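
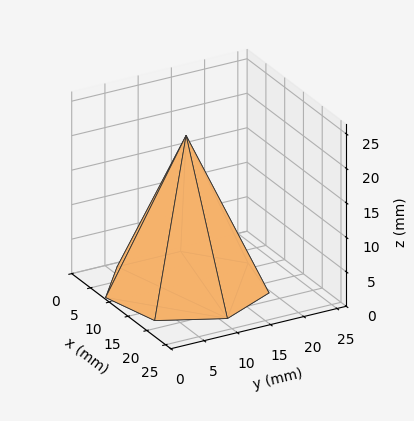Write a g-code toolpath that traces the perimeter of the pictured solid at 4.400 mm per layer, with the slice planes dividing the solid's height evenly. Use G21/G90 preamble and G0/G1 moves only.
Reading the render: the shape is a regular 7-sided pyramid, base circumscribed radius ≈ 11 mm, apex at z ≈ 22 mm (dimensions read to the nearest mm from the axis ticks). For the g-code, the solid's height is divided into equal slices at the stated Δz and each level perimeter traced with G1 moves after a G0 lift.

; perimeter-only toolpath
G21 ; units = mm
G90 ; absolute positioning
G28 ; home
; layer 1
G0 Z4.400
G0 X19.800 Y11.000
G1 X16.486 Y17.880
G1 X9.042 Y19.579
G1 X3.071 Y14.818
G1 X3.071 Y7.182
G1 X9.042 Y2.421
G1 X16.486 Y4.120
G1 X19.800 Y11.000
; layer 2
G0 Z8.800
G0 X17.600 Y11.000
G1 X15.115 Y16.160
G1 X9.531 Y17.434
G1 X5.053 Y13.864
G1 X5.053 Y8.136
G1 X9.531 Y4.566
G1 X15.115 Y5.840
G1 X17.600 Y11.000
; layer 3
G0 Z13.200
G0 X15.400 Y11.000
G1 X13.743 Y14.440
G1 X10.021 Y15.290
G1 X7.036 Y12.909
G1 X7.036 Y9.091
G1 X10.021 Y6.710
G1 X13.743 Y7.560
G1 X15.400 Y11.000
; layer 4
G0 Z17.600
G0 X13.200 Y11.000
G1 X12.372 Y12.720
G1 X10.510 Y13.145
G1 X9.018 Y11.955
G1 X9.018 Y10.045
G1 X10.510 Y8.855
G1 X12.372 Y9.280
G1 X13.200 Y11.000
M2 ; end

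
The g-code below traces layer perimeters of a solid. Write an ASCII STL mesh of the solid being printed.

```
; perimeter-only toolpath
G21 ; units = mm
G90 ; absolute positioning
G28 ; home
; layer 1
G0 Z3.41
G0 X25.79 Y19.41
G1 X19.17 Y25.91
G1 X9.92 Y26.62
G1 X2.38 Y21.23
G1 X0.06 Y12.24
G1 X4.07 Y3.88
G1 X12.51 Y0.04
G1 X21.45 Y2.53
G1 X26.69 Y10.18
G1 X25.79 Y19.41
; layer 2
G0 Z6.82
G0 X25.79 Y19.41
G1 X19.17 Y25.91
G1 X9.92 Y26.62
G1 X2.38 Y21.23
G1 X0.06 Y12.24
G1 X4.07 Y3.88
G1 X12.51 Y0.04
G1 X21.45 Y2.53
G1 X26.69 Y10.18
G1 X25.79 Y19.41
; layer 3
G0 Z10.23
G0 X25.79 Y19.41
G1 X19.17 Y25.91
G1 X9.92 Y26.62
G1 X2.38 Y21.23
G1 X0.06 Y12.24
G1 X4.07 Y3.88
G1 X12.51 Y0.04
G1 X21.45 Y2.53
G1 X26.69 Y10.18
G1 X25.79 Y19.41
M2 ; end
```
solid part
  facet normal 0.0000 0.0000 -1.0000
    outer loop
      vertex 9.92 26.62 0.00
      vertex 19.17 25.91 0.00
      vertex 25.79 19.41 0.00
    endloop
  endfacet
  facet normal 0.0000 0.0000 -1.0000
    outer loop
      vertex 2.38 21.23 0.00
      vertex 9.92 26.62 0.00
      vertex 25.79 19.41 0.00
    endloop
  endfacet
  facet normal 0.0000 0.0000 -1.0000
    outer loop
      vertex 0.06 12.24 0.00
      vertex 2.38 21.23 0.00
      vertex 25.79 19.41 0.00
    endloop
  endfacet
  facet normal 0.0000 0.0000 -1.0000
    outer loop
      vertex 4.07 3.88 0.00
      vertex 0.06 12.24 0.00
      vertex 25.79 19.41 0.00
    endloop
  endfacet
  facet normal 0.0000 0.0000 -1.0000
    outer loop
      vertex 12.51 0.04 0.00
      vertex 4.07 3.88 0.00
      vertex 25.79 19.41 0.00
    endloop
  endfacet
  facet normal 0.0000 0.0000 -1.0000
    outer loop
      vertex 21.45 2.53 0.00
      vertex 12.51 0.04 0.00
      vertex 25.79 19.41 0.00
    endloop
  endfacet
  facet normal 0.0000 0.0000 -1.0000
    outer loop
      vertex 26.69 10.18 0.00
      vertex 21.45 2.53 0.00
      vertex 25.79 19.41 0.00
    endloop
  endfacet
  facet normal 0.0000 0.0000 1.0000
    outer loop
      vertex 25.79 19.41 10.23
      vertex 19.17 25.91 10.23
      vertex 9.92 26.62 10.23
    endloop
  endfacet
  facet normal 0.0000 0.0000 1.0000
    outer loop
      vertex 25.79 19.41 10.23
      vertex 9.92 26.62 10.23
      vertex 2.38 21.23 10.23
    endloop
  endfacet
  facet normal 0.0000 0.0000 1.0000
    outer loop
      vertex 25.79 19.41 10.23
      vertex 2.38 21.23 10.23
      vertex 0.06 12.24 10.23
    endloop
  endfacet
  facet normal 0.0000 0.0000 1.0000
    outer loop
      vertex 25.79 19.41 10.23
      vertex 0.06 12.24 10.23
      vertex 4.07 3.88 10.23
    endloop
  endfacet
  facet normal 0.0000 0.0000 1.0000
    outer loop
      vertex 25.79 19.41 10.23
      vertex 4.07 3.88 10.23
      vertex 12.51 0.04 10.23
    endloop
  endfacet
  facet normal 0.0000 0.0000 1.0000
    outer loop
      vertex 25.79 19.41 10.23
      vertex 12.51 0.04 10.23
      vertex 21.45 2.53 10.23
    endloop
  endfacet
  facet normal 0.0000 0.0000 1.0000
    outer loop
      vertex 25.79 19.41 10.23
      vertex 21.45 2.53 10.23
      vertex 26.69 10.18 10.23
    endloop
  endfacet
  facet normal 0.7006 0.7135 0.0000
    outer loop
      vertex 25.79 19.41 0.00
      vertex 19.17 25.91 0.00
      vertex 19.17 25.91 10.23
    endloop
  endfacet
  facet normal 0.7006 0.7135 0.0000
    outer loop
      vertex 25.79 19.41 0.00
      vertex 19.17 25.91 10.23
      vertex 25.79 19.41 10.23
    endloop
  endfacet
  facet normal 0.0765 0.9971 0.0000
    outer loop
      vertex 19.17 25.91 0.00
      vertex 9.92 26.62 0.00
      vertex 9.92 26.62 10.23
    endloop
  endfacet
  facet normal 0.0765 0.9971 0.0000
    outer loop
      vertex 19.17 25.91 0.00
      vertex 9.92 26.62 10.23
      vertex 19.17 25.91 10.23
    endloop
  endfacet
  facet normal -0.5815 0.8135 0.0000
    outer loop
      vertex 9.92 26.62 0.00
      vertex 2.38 21.23 0.00
      vertex 2.38 21.23 10.23
    endloop
  endfacet
  facet normal -0.5815 0.8135 0.0000
    outer loop
      vertex 9.92 26.62 0.00
      vertex 2.38 21.23 10.23
      vertex 9.92 26.62 10.23
    endloop
  endfacet
  facet normal -0.9683 0.2499 0.0000
    outer loop
      vertex 2.38 21.23 0.00
      vertex 0.06 12.24 0.00
      vertex 0.06 12.24 10.23
    endloop
  endfacet
  facet normal -0.9683 0.2499 0.0000
    outer loop
      vertex 2.38 21.23 0.00
      vertex 0.06 12.24 10.23
      vertex 2.38 21.23 10.23
    endloop
  endfacet
  facet normal -0.9016 -0.4325 0.0000
    outer loop
      vertex 0.06 12.24 0.00
      vertex 4.07 3.88 0.00
      vertex 4.07 3.88 10.23
    endloop
  endfacet
  facet normal -0.9016 -0.4325 0.0000
    outer loop
      vertex 0.06 12.24 0.00
      vertex 4.07 3.88 10.23
      vertex 0.06 12.24 10.23
    endloop
  endfacet
  facet normal -0.4141 -0.9102 0.0000
    outer loop
      vertex 4.07 3.88 0.00
      vertex 12.51 0.04 0.00
      vertex 12.51 0.04 10.23
    endloop
  endfacet
  facet normal -0.4141 -0.9102 0.0000
    outer loop
      vertex 4.07 3.88 0.00
      vertex 12.51 0.04 10.23
      vertex 4.07 3.88 10.23
    endloop
  endfacet
  facet normal 0.2683 -0.9633 0.0000
    outer loop
      vertex 12.51 0.04 0.00
      vertex 21.45 2.53 0.00
      vertex 21.45 2.53 10.23
    endloop
  endfacet
  facet normal 0.2683 -0.9633 0.0000
    outer loop
      vertex 12.51 0.04 0.00
      vertex 21.45 2.53 10.23
      vertex 12.51 0.04 10.23
    endloop
  endfacet
  facet normal 0.8250 -0.5651 0.0000
    outer loop
      vertex 21.45 2.53 0.00
      vertex 26.69 10.18 0.00
      vertex 26.69 10.18 10.23
    endloop
  endfacet
  facet normal 0.8250 -0.5651 0.0000
    outer loop
      vertex 21.45 2.53 0.00
      vertex 26.69 10.18 10.23
      vertex 21.45 2.53 10.23
    endloop
  endfacet
  facet normal 0.9953 0.0970 0.0000
    outer loop
      vertex 26.69 10.18 0.00
      vertex 25.79 19.41 0.00
      vertex 25.79 19.41 10.23
    endloop
  endfacet
  facet normal 0.9953 0.0970 0.0000
    outer loop
      vertex 26.69 10.18 0.00
      vertex 25.79 19.41 10.23
      vertex 26.69 10.18 10.23
    endloop
  endfacet
endsolid part

The G0 Z moves step by Δz≈3.41 mm. Every layer's G1 loop is the same polygon, so the solid is a straight extrusion of it from z=0 to z≈10.2. Closing with flat bottom and top caps and triangulating gives 32 facets — a regular 9-sided prism (a cylinder approximated with 9 flat sides), circumscribed radius ≈ 13.6 mm, height ≈ 10.2 mm.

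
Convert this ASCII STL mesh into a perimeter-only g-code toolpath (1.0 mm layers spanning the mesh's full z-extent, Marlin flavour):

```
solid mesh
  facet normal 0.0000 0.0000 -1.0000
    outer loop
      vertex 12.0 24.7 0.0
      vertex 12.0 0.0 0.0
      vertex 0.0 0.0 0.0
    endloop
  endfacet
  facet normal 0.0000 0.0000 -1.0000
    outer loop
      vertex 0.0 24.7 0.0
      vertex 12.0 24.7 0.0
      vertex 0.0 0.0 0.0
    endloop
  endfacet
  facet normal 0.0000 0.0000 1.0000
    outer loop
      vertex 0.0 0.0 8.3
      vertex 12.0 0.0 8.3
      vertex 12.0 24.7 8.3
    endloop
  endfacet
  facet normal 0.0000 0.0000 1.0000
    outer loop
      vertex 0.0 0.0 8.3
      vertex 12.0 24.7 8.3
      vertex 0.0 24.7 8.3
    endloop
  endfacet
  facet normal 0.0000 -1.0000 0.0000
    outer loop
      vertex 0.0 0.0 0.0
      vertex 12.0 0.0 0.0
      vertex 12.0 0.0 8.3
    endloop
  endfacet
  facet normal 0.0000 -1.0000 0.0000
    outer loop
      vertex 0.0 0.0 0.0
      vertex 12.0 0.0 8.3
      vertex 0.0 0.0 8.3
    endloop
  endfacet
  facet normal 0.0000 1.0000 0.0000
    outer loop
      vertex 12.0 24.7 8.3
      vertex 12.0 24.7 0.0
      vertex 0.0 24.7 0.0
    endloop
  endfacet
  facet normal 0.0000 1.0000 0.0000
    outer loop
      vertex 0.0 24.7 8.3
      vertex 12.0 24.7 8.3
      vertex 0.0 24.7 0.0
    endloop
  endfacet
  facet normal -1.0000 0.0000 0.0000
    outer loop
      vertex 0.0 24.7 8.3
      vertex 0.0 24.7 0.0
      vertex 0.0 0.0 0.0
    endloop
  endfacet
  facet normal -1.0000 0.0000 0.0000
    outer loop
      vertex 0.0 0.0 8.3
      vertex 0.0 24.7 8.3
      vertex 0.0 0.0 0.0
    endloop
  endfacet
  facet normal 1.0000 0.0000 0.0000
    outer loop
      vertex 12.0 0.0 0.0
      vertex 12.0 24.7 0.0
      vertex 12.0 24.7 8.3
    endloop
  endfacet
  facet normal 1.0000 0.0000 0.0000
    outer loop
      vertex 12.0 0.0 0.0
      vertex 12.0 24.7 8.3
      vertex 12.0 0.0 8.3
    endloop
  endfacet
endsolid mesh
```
; perimeter-only toolpath
G21 ; units = mm
G90 ; absolute positioning
G28 ; home
; layer 1
G0 Z1.0
G0 X0.0 Y0.0
G1 X12.0 Y0.0
G1 X12.0 Y24.7
G1 X0.0 Y24.7
G1 X0.0 Y0.0
; layer 2
G0 Z2.1
G0 X0.0 Y0.0
G1 X12.0 Y0.0
G1 X12.0 Y24.7
G1 X0.0 Y24.7
G1 X0.0 Y0.0
; layer 3
G0 Z3.1
G0 X0.0 Y0.0
G1 X12.0 Y0.0
G1 X12.0 Y24.7
G1 X0.0 Y24.7
G1 X0.0 Y0.0
; layer 4
G0 Z4.2
G0 X0.0 Y0.0
G1 X12.0 Y0.0
G1 X12.0 Y24.7
G1 X0.0 Y24.7
G1 X0.0 Y0.0
; layer 5
G0 Z5.2
G0 X0.0 Y0.0
G1 X12.0 Y0.0
G1 X12.0 Y24.7
G1 X0.0 Y24.7
G1 X0.0 Y0.0
; layer 6
G0 Z6.2
G0 X0.0 Y0.0
G1 X12.0 Y0.0
G1 X12.0 Y24.7
G1 X0.0 Y24.7
G1 X0.0 Y0.0
; layer 7
G0 Z7.3
G0 X0.0 Y0.0
G1 X12.0 Y0.0
G1 X12.0 Y24.7
G1 X0.0 Y24.7
G1 X0.0 Y0.0
; layer 8
G0 Z8.3
G0 X0.0 Y0.0
G1 X12.0 Y0.0
G1 X12.0 Y24.7
G1 X0.0 Y24.7
G1 X0.0 Y0.0
M2 ; end

The solid is a rectangular box, roughly 12 × 24.7 mm footprint and 8.3 mm tall. Slicing at Δz = 1.0 mm — 8 equal slices spanning the solid's height, so layer i sits at z = i·h/8 — gives 8 non-empty perimeters. Each is a 4-segment closed polygon; G0 lifts to the layer z and rapids to the start vertex, then G1 traces the edges.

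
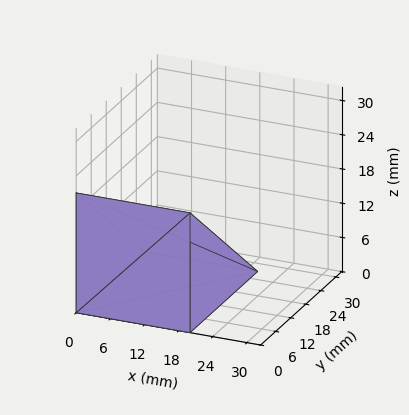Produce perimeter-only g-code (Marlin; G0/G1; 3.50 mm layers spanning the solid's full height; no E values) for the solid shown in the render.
Reading the render: the shape is a wedge (ramp): 20 × 27 mm base, rising to 21 mm along the y=0 edge and sloping linearly to z=0 at y=27 (dimensions read to the nearest mm from the axis ticks). For the g-code, the solid's height is divided into equal slices at the stated Δz and each level perimeter traced with G1 moves after a G0 lift.

; perimeter-only toolpath
G21 ; units = mm
G90 ; absolute positioning
G28 ; home
; layer 1
G0 Z3.50
G0 X0.00 Y0.00
G1 X20.00 Y0.00
G1 X20.00 Y22.50
G1 X0.00 Y22.50
G1 X0.00 Y0.00
; layer 2
G0 Z7.00
G0 X0.00 Y0.00
G1 X20.00 Y0.00
G1 X20.00 Y18.00
G1 X0.00 Y18.00
G1 X0.00 Y0.00
; layer 3
G0 Z10.50
G0 X0.00 Y0.00
G1 X20.00 Y0.00
G1 X20.00 Y13.50
G1 X0.00 Y13.50
G1 X0.00 Y0.00
; layer 4
G0 Z14.00
G0 X0.00 Y0.00
G1 X20.00 Y0.00
G1 X20.00 Y9.00
G1 X0.00 Y9.00
G1 X0.00 Y0.00
; layer 5
G0 Z17.50
G0 X0.00 Y0.00
G1 X20.00 Y0.00
G1 X20.00 Y4.50
G1 X0.00 Y4.50
G1 X0.00 Y0.00
M2 ; end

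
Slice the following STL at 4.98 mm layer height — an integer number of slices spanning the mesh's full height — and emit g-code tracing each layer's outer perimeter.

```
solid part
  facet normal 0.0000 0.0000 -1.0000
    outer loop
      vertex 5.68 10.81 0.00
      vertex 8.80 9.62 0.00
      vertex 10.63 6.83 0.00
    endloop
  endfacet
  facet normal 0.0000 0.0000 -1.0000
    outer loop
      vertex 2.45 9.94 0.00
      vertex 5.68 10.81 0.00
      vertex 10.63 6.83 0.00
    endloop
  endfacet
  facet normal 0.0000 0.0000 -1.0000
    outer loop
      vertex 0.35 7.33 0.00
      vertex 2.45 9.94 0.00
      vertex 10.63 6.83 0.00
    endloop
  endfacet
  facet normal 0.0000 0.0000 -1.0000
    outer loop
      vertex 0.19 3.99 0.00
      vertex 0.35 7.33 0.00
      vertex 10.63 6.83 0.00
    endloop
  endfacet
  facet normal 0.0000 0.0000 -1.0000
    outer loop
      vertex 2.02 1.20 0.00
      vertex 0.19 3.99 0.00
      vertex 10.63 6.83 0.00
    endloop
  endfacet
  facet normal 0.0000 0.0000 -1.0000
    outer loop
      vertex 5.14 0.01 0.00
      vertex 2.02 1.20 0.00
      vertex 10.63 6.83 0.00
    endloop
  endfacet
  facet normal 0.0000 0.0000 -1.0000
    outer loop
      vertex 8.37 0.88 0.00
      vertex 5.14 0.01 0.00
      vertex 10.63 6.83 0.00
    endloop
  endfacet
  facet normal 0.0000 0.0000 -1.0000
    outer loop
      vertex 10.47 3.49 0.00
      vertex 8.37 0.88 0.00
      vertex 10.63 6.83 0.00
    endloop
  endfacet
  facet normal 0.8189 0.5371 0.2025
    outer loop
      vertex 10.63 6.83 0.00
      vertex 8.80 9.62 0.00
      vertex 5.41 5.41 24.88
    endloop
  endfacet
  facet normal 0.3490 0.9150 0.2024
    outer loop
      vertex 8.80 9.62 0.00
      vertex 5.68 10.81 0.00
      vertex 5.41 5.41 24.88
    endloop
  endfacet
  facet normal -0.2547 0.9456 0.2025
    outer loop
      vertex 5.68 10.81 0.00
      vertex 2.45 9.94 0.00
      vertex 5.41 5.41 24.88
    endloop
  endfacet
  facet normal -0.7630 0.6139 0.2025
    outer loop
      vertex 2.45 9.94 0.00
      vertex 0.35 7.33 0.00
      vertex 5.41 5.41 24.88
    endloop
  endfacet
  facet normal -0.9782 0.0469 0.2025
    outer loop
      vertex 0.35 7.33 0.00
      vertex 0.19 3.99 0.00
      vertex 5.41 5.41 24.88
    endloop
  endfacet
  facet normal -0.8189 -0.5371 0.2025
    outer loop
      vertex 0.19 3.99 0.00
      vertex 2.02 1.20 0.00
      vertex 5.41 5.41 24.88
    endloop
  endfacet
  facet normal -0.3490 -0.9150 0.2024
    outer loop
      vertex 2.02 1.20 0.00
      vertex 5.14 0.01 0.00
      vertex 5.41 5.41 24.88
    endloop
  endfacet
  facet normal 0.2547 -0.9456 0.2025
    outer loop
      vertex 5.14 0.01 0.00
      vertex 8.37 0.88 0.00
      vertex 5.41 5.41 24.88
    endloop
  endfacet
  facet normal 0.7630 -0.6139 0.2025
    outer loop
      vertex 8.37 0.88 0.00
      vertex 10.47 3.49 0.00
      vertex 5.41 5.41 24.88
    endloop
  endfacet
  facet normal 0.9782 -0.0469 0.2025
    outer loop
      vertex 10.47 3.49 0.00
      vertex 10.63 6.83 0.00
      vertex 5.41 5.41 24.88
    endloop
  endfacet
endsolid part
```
; perimeter-only toolpath
G21 ; units = mm
G90 ; absolute positioning
G28 ; home
; layer 1
G0 Z4.98
G0 X9.59 Y6.55
G1 X8.12 Y8.78
G1 X5.63 Y9.73
G1 X3.04 Y9.03
G1 X1.36 Y6.95
G1 X1.23 Y4.27
G1 X2.70 Y2.04
G1 X5.19 Y1.09
G1 X7.78 Y1.79
G1 X9.46 Y3.87
G1 X9.59 Y6.55
; layer 2
G0 Z9.95
G0 X8.54 Y6.26
G1 X7.44 Y7.94
G1 X5.57 Y8.65
G1 X3.63 Y8.13
G1 X2.37 Y6.56
G1 X2.28 Y4.56
G1 X3.38 Y2.88
G1 X5.25 Y2.17
G1 X7.19 Y2.69
G1 X8.45 Y4.26
G1 X8.54 Y6.26
; layer 3
G0 Z14.93
G0 X7.50 Y5.98
G1 X6.77 Y7.09
G1 X5.52 Y7.57
G1 X4.23 Y7.22
G1 X3.39 Y6.18
G1 X3.32 Y4.84
G1 X4.05 Y3.73
G1 X5.30 Y3.25
G1 X6.59 Y3.60
G1 X7.43 Y4.64
G1 X7.50 Y5.98
; layer 4
G0 Z19.90
G0 X6.45 Y5.69
G1 X6.09 Y6.25
G1 X5.46 Y6.49
G1 X4.82 Y6.32
G1 X4.40 Y5.79
G1 X4.37 Y5.13
G1 X4.73 Y4.57
G1 X5.36 Y4.33
G1 X6.00 Y4.50
G1 X6.42 Y5.03
G1 X6.45 Y5.69
M2 ; end

The solid is a regular 10-sided pyramid, base circumscribed radius ≈ 5.41 mm, apex at z ≈ 24.9 mm. Slicing at Δz = 4.98 mm — 5 equal slices spanning the solid's height, so layer i sits at z = i·h/5 — gives 4 non-empty perimeters. Each is a 10-segment closed polygon; G0 lifts to the layer z and rapids to the start vertex, then G1 traces the edges. The cross-section shrinks linearly with z (the slice at the apex is degenerate and omitted).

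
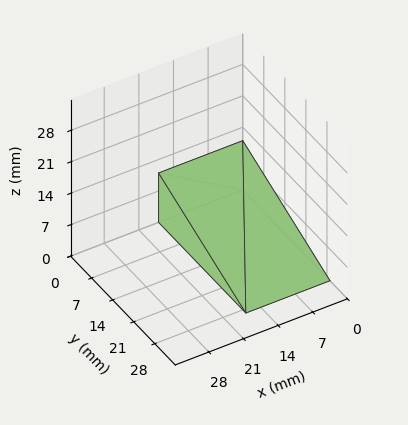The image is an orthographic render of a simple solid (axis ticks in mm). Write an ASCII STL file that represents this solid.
Reading the render: the shape is a wedge (ramp): 17 × 29 mm base, rising to 11 mm along the y=0 edge and sloping linearly to z=0 at y=29 (dimensions read to the nearest mm from the axis ticks). For the STL, each face is triangulated and given an outward normal.

solid part
  facet normal 0.0000 0.0000 -1.0000
    outer loop
      vertex 17.000 29.000 0.000
      vertex 17.000 0.000 0.000
      vertex 0.000 0.000 0.000
    endloop
  endfacet
  facet normal 0.0000 0.0000 -1.0000
    outer loop
      vertex 0.000 29.000 0.000
      vertex 17.000 29.000 0.000
      vertex 0.000 0.000 0.000
    endloop
  endfacet
  facet normal 0.0000 -1.0000 0.0000
    outer loop
      vertex 0.000 0.000 0.000
      vertex 17.000 0.000 0.000
      vertex 17.000 0.000 11.000
    endloop
  endfacet
  facet normal 0.0000 -1.0000 0.0000
    outer loop
      vertex 0.000 0.000 0.000
      vertex 17.000 0.000 11.000
      vertex 0.000 0.000 11.000
    endloop
  endfacet
  facet normal 0.0000 0.3547 0.9350
    outer loop
      vertex 0.000 0.000 11.000
      vertex 17.000 0.000 11.000
      vertex 17.000 29.000 0.000
    endloop
  endfacet
  facet normal 0.0000 0.3547 0.9350
    outer loop
      vertex 0.000 0.000 11.000
      vertex 17.000 29.000 0.000
      vertex 0.000 29.000 0.000
    endloop
  endfacet
  facet normal -1.0000 0.0000 0.0000
    outer loop
      vertex 0.000 0.000 11.000
      vertex 0.000 29.000 0.000
      vertex 0.000 0.000 0.000
    endloop
  endfacet
  facet normal 1.0000 0.0000 0.0000
    outer loop
      vertex 17.000 0.000 0.000
      vertex 17.000 29.000 0.000
      vertex 17.000 0.000 11.000
    endloop
  endfacet
endsolid part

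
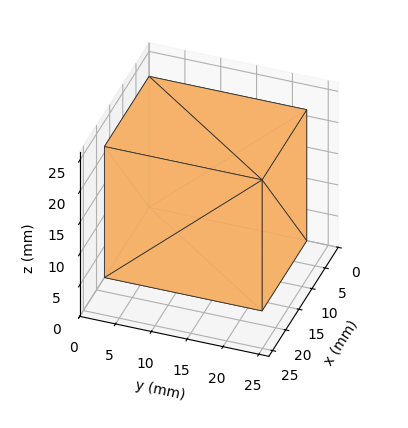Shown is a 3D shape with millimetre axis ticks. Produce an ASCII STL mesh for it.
Reading the render: the shape is a rectangular box, roughly 17 × 22 mm footprint and 21 mm tall (dimensions read to the nearest mm from the axis ticks). For the STL, each face is triangulated and given an outward normal.

solid part
  facet normal 0.0000 0.0000 -1.0000
    outer loop
      vertex 17.000 22.000 0.000
      vertex 17.000 0.000 0.000
      vertex 0.000 0.000 0.000
    endloop
  endfacet
  facet normal 0.0000 0.0000 -1.0000
    outer loop
      vertex 0.000 22.000 0.000
      vertex 17.000 22.000 0.000
      vertex 0.000 0.000 0.000
    endloop
  endfacet
  facet normal 0.0000 0.0000 1.0000
    outer loop
      vertex 0.000 0.000 21.000
      vertex 17.000 0.000 21.000
      vertex 17.000 22.000 21.000
    endloop
  endfacet
  facet normal 0.0000 0.0000 1.0000
    outer loop
      vertex 0.000 0.000 21.000
      vertex 17.000 22.000 21.000
      vertex 0.000 22.000 21.000
    endloop
  endfacet
  facet normal 0.0000 -1.0000 0.0000
    outer loop
      vertex 0.000 0.000 0.000
      vertex 17.000 0.000 0.000
      vertex 17.000 0.000 21.000
    endloop
  endfacet
  facet normal 0.0000 -1.0000 0.0000
    outer loop
      vertex 0.000 0.000 0.000
      vertex 17.000 0.000 21.000
      vertex 0.000 0.000 21.000
    endloop
  endfacet
  facet normal 0.0000 1.0000 0.0000
    outer loop
      vertex 17.000 22.000 21.000
      vertex 17.000 22.000 0.000
      vertex 0.000 22.000 0.000
    endloop
  endfacet
  facet normal 0.0000 1.0000 0.0000
    outer loop
      vertex 0.000 22.000 21.000
      vertex 17.000 22.000 21.000
      vertex 0.000 22.000 0.000
    endloop
  endfacet
  facet normal -1.0000 0.0000 0.0000
    outer loop
      vertex 0.000 22.000 21.000
      vertex 0.000 22.000 0.000
      vertex 0.000 0.000 0.000
    endloop
  endfacet
  facet normal -1.0000 0.0000 0.0000
    outer loop
      vertex 0.000 0.000 21.000
      vertex 0.000 22.000 21.000
      vertex 0.000 0.000 0.000
    endloop
  endfacet
  facet normal 1.0000 0.0000 0.0000
    outer loop
      vertex 17.000 0.000 0.000
      vertex 17.000 22.000 0.000
      vertex 17.000 22.000 21.000
    endloop
  endfacet
  facet normal 1.0000 0.0000 0.0000
    outer loop
      vertex 17.000 0.000 0.000
      vertex 17.000 22.000 21.000
      vertex 17.000 0.000 21.000
    endloop
  endfacet
endsolid part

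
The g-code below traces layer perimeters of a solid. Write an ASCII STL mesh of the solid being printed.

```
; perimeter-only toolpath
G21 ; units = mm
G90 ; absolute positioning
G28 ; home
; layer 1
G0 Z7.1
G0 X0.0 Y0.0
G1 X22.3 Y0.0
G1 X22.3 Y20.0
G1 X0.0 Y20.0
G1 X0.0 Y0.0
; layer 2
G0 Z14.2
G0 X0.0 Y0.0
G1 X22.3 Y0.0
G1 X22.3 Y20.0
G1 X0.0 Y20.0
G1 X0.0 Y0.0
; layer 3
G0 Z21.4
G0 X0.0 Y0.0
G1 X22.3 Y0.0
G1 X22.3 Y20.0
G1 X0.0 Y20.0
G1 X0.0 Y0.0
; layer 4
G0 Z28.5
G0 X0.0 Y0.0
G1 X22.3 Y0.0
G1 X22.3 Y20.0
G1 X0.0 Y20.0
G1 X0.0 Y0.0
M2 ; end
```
solid part
  facet normal 0.0000 0.0000 -1.0000
    outer loop
      vertex 22.3 20.0 0.0
      vertex 22.3 0.0 0.0
      vertex 0.0 0.0 0.0
    endloop
  endfacet
  facet normal 0.0000 0.0000 -1.0000
    outer loop
      vertex 0.0 20.0 0.0
      vertex 22.3 20.0 0.0
      vertex 0.0 0.0 0.0
    endloop
  endfacet
  facet normal 0.0000 0.0000 1.0000
    outer loop
      vertex 0.0 0.0 28.5
      vertex 22.3 0.0 28.5
      vertex 22.3 20.0 28.5
    endloop
  endfacet
  facet normal 0.0000 0.0000 1.0000
    outer loop
      vertex 0.0 0.0 28.5
      vertex 22.3 20.0 28.5
      vertex 0.0 20.0 28.5
    endloop
  endfacet
  facet normal 0.0000 -1.0000 0.0000
    outer loop
      vertex 0.0 0.0 0.0
      vertex 22.3 0.0 0.0
      vertex 22.3 0.0 28.5
    endloop
  endfacet
  facet normal 0.0000 -1.0000 0.0000
    outer loop
      vertex 0.0 0.0 0.0
      vertex 22.3 0.0 28.5
      vertex 0.0 0.0 28.5
    endloop
  endfacet
  facet normal 0.0000 1.0000 0.0000
    outer loop
      vertex 22.3 20.0 28.5
      vertex 22.3 20.0 0.0
      vertex 0.0 20.0 0.0
    endloop
  endfacet
  facet normal 0.0000 1.0000 0.0000
    outer loop
      vertex 0.0 20.0 28.5
      vertex 22.3 20.0 28.5
      vertex 0.0 20.0 0.0
    endloop
  endfacet
  facet normal -1.0000 0.0000 0.0000
    outer loop
      vertex 0.0 20.0 28.5
      vertex 0.0 20.0 0.0
      vertex 0.0 0.0 0.0
    endloop
  endfacet
  facet normal -1.0000 0.0000 0.0000
    outer loop
      vertex 0.0 0.0 28.5
      vertex 0.0 20.0 28.5
      vertex 0.0 0.0 0.0
    endloop
  endfacet
  facet normal 1.0000 0.0000 0.0000
    outer loop
      vertex 22.3 0.0 0.0
      vertex 22.3 20.0 0.0
      vertex 22.3 20.0 28.5
    endloop
  endfacet
  facet normal 1.0000 0.0000 0.0000
    outer loop
      vertex 22.3 0.0 0.0
      vertex 22.3 20.0 28.5
      vertex 22.3 0.0 28.5
    endloop
  endfacet
endsolid part

The G0 Z moves step by Δz≈7.1 mm. Every layer's G1 loop is the same polygon, so the solid is a straight extrusion of it from z=0 to z≈28.5. Closing with flat bottom and top caps and triangulating gives 12 facets — a rectangular box, roughly 22.3 × 20 mm footprint and 28.5 mm tall.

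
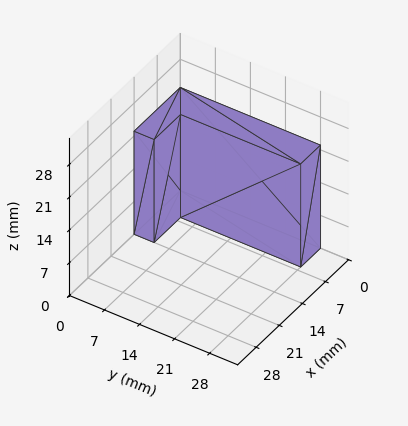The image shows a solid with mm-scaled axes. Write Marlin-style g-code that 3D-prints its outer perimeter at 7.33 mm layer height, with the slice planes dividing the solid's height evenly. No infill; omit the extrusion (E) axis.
Reading the render: the shape is an L-shaped prism: outer 14 × 28 mm, arm thicknesses ≈ 4 mm (horizontal) and 6 mm (vertical), extruded 22 mm in z (dimensions read to the nearest mm from the axis ticks). For the g-code, the solid's height is divided into equal slices at the stated Δz and each level perimeter traced with G1 moves after a G0 lift.

; perimeter-only toolpath
G21 ; units = mm
G90 ; absolute positioning
G28 ; home
; layer 1
G0 Z7.33
G0 X0.00 Y0.00
G1 X14.00 Y0.00
G1 X14.00 Y4.00
G1 X6.00 Y4.00
G1 X6.00 Y28.00
G1 X0.00 Y28.00
G1 X0.00 Y0.00
; layer 2
G0 Z14.67
G0 X0.00 Y0.00
G1 X14.00 Y0.00
G1 X14.00 Y4.00
G1 X6.00 Y4.00
G1 X6.00 Y28.00
G1 X0.00 Y28.00
G1 X0.00 Y0.00
; layer 3
G0 Z22.00
G0 X0.00 Y0.00
G1 X14.00 Y0.00
G1 X14.00 Y4.00
G1 X6.00 Y4.00
G1 X6.00 Y28.00
G1 X0.00 Y28.00
G1 X0.00 Y0.00
M2 ; end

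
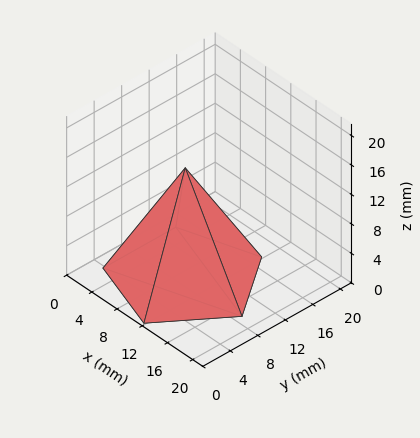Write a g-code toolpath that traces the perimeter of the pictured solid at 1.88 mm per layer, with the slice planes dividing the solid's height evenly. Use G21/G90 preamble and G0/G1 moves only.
Reading the render: the shape is a regular 5-sided pyramid, base circumscribed radius ≈ 9 mm, apex at z ≈ 15 mm (dimensions read to the nearest mm from the axis ticks). For the g-code, the solid's height is divided into equal slices at the stated Δz and each level perimeter traced with G1 moves after a G0 lift.

; perimeter-only toolpath
G21 ; units = mm
G90 ; absolute positioning
G28 ; home
; layer 1
G0 Z1.88
G0 X16.88 Y9.00
G1 X11.43 Y16.49
G1 X2.63 Y13.63
G1 X2.63 Y4.37
G1 X11.43 Y1.51
G1 X16.88 Y9.00
; layer 2
G0 Z3.75
G0 X15.75 Y9.00
G1 X11.08 Y15.42
G1 X3.54 Y12.97
G1 X3.54 Y5.03
G1 X11.08 Y2.58
G1 X15.75 Y9.00
; layer 3
G0 Z5.62
G0 X14.62 Y9.00
G1 X10.74 Y14.35
G1 X4.45 Y12.31
G1 X4.45 Y5.69
G1 X10.74 Y3.65
G1 X14.62 Y9.00
; layer 4
G0 Z7.50
G0 X13.50 Y9.00
G1 X10.39 Y13.28
G1 X5.36 Y11.64
G1 X5.36 Y6.36
G1 X10.39 Y4.72
G1 X13.50 Y9.00
; layer 5
G0 Z9.38
G0 X12.38 Y9.00
G1 X10.04 Y12.21
G1 X6.27 Y10.98
G1 X6.27 Y7.02
G1 X10.04 Y5.79
G1 X12.38 Y9.00
; layer 6
G0 Z11.25
G0 X11.25 Y9.00
G1 X9.70 Y11.14
G1 X7.18 Y10.32
G1 X7.18 Y7.68
G1 X9.70 Y6.86
G1 X11.25 Y9.00
; layer 7
G0 Z13.12
G0 X10.12 Y9.00
G1 X9.35 Y10.07
G1 X8.09 Y9.66
G1 X8.09 Y8.34
G1 X9.35 Y7.93
G1 X10.12 Y9.00
M2 ; end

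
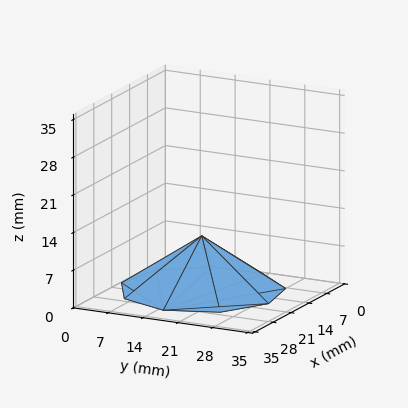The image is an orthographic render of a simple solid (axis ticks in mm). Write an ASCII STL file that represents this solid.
Reading the render: the shape is a regular 9-sided pyramid, base circumscribed radius ≈ 15 mm, apex at z ≈ 10 mm (dimensions read to the nearest mm from the axis ticks). For the STL, each face is triangulated and given an outward normal.

solid part
  facet normal 0.0000 0.0000 -1.0000
    outer loop
      vertex 17.60 29.77 0.00
      vertex 26.49 24.64 0.00
      vertex 30.00 15.00 0.00
    endloop
  endfacet
  facet normal 0.0000 0.0000 -1.0000
    outer loop
      vertex 7.50 27.99 0.00
      vertex 17.60 29.77 0.00
      vertex 30.00 15.00 0.00
    endloop
  endfacet
  facet normal 0.0000 0.0000 -1.0000
    outer loop
      vertex 0.90 20.13 0.00
      vertex 7.50 27.99 0.00
      vertex 30.00 15.00 0.00
    endloop
  endfacet
  facet normal 0.0000 0.0000 -1.0000
    outer loop
      vertex 0.90 9.87 0.00
      vertex 0.90 20.13 0.00
      vertex 30.00 15.00 0.00
    endloop
  endfacet
  facet normal 0.0000 0.0000 -1.0000
    outer loop
      vertex 7.50 2.01 0.00
      vertex 0.90 9.87 0.00
      vertex 30.00 15.00 0.00
    endloop
  endfacet
  facet normal 0.0000 0.0000 -1.0000
    outer loop
      vertex 17.60 0.23 0.00
      vertex 7.50 2.01 0.00
      vertex 30.00 15.00 0.00
    endloop
  endfacet
  facet normal 0.0000 0.0000 -1.0000
    outer loop
      vertex 26.49 5.36 0.00
      vertex 17.60 0.23 0.00
      vertex 30.00 15.00 0.00
    endloop
  endfacet
  facet normal 0.5437 0.1980 0.8156
    outer loop
      vertex 30.00 15.00 0.00
      vertex 26.49 24.64 0.00
      vertex 15.00 15.00 10.00
    endloop
  endfacet
  facet normal 0.2892 0.5012 0.8155
    outer loop
      vertex 26.49 24.64 0.00
      vertex 17.60 29.77 0.00
      vertex 15.00 15.00 10.00
    endloop
  endfacet
  facet normal -0.1004 0.5699 0.8156
    outer loop
      vertex 17.60 29.77 0.00
      vertex 7.50 27.99 0.00
      vertex 15.00 15.00 10.00
    endloop
  endfacet
  facet normal -0.4431 0.3721 0.8156
    outer loop
      vertex 7.50 27.99 0.00
      vertex 0.90 20.13 0.00
      vertex 15.00 15.00 10.00
    endloop
  endfacet
  facet normal -0.5785 0.0000 0.8157
    outer loop
      vertex 0.90 20.13 0.00
      vertex 0.90 9.87 0.00
      vertex 15.00 15.00 10.00
    endloop
  endfacet
  facet normal -0.4431 -0.3721 0.8156
    outer loop
      vertex 0.90 9.87 0.00
      vertex 7.50 2.01 0.00
      vertex 15.00 15.00 10.00
    endloop
  endfacet
  facet normal -0.1004 -0.5699 0.8156
    outer loop
      vertex 7.50 2.01 0.00
      vertex 17.60 0.23 0.00
      vertex 15.00 15.00 10.00
    endloop
  endfacet
  facet normal 0.2892 -0.5012 0.8155
    outer loop
      vertex 17.60 0.23 0.00
      vertex 26.49 5.36 0.00
      vertex 15.00 15.00 10.00
    endloop
  endfacet
  facet normal 0.5437 -0.1980 0.8156
    outer loop
      vertex 26.49 5.36 0.00
      vertex 30.00 15.00 0.00
      vertex 15.00 15.00 10.00
    endloop
  endfacet
endsolid part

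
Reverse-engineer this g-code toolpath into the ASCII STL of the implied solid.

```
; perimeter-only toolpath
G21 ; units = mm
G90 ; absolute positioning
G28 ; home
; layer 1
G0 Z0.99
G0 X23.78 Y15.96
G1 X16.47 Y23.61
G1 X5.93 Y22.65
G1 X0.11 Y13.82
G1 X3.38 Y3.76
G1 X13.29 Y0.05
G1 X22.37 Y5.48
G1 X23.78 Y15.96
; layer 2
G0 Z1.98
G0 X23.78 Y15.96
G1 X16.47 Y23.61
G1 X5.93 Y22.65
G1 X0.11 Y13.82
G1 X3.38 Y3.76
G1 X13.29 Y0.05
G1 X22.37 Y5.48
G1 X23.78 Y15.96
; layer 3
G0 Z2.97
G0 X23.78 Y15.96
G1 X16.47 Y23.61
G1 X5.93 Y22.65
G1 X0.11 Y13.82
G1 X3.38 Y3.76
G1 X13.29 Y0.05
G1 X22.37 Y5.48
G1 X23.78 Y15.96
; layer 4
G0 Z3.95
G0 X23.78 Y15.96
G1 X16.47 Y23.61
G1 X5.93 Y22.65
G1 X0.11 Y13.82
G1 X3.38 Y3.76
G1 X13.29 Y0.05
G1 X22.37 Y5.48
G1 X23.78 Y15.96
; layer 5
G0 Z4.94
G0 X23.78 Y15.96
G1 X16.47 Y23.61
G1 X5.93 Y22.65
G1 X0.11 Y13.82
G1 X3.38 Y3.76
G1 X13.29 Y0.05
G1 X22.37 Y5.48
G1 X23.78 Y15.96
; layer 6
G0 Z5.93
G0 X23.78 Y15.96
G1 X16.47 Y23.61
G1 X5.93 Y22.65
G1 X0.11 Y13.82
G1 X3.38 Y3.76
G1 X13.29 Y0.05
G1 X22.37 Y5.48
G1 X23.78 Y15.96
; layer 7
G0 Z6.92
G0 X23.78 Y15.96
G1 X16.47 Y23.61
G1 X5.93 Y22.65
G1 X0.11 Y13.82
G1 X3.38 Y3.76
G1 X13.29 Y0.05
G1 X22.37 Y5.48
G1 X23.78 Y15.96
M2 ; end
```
solid part
  facet normal 0.0000 0.0000 -1.0000
    outer loop
      vertex 5.93 22.65 0.00
      vertex 16.47 23.61 0.00
      vertex 23.78 15.96 0.00
    endloop
  endfacet
  facet normal 0.0000 0.0000 -1.0000
    outer loop
      vertex 0.11 13.82 0.00
      vertex 5.93 22.65 0.00
      vertex 23.78 15.96 0.00
    endloop
  endfacet
  facet normal 0.0000 0.0000 -1.0000
    outer loop
      vertex 3.38 3.76 0.00
      vertex 0.11 13.82 0.00
      vertex 23.78 15.96 0.00
    endloop
  endfacet
  facet normal 0.0000 0.0000 -1.0000
    outer loop
      vertex 13.29 0.05 0.00
      vertex 3.38 3.76 0.00
      vertex 23.78 15.96 0.00
    endloop
  endfacet
  facet normal 0.0000 0.0000 -1.0000
    outer loop
      vertex 22.37 5.48 0.00
      vertex 13.29 0.05 0.00
      vertex 23.78 15.96 0.00
    endloop
  endfacet
  facet normal 0.0000 0.0000 1.0000
    outer loop
      vertex 23.78 15.96 6.92
      vertex 16.47 23.61 6.92
      vertex 5.93 22.65 6.92
    endloop
  endfacet
  facet normal 0.0000 0.0000 1.0000
    outer loop
      vertex 23.78 15.96 6.92
      vertex 5.93 22.65 6.92
      vertex 0.11 13.82 6.92
    endloop
  endfacet
  facet normal 0.0000 0.0000 1.0000
    outer loop
      vertex 23.78 15.96 6.92
      vertex 0.11 13.82 6.92
      vertex 3.38 3.76 6.92
    endloop
  endfacet
  facet normal 0.0000 0.0000 1.0000
    outer loop
      vertex 23.78 15.96 6.92
      vertex 3.38 3.76 6.92
      vertex 13.29 0.05 6.92
    endloop
  endfacet
  facet normal 0.0000 0.0000 1.0000
    outer loop
      vertex 23.78 15.96 6.92
      vertex 13.29 0.05 6.92
      vertex 22.37 5.48 6.92
    endloop
  endfacet
  facet normal 0.7230 0.6909 0.0000
    outer loop
      vertex 23.78 15.96 0.00
      vertex 16.47 23.61 0.00
      vertex 16.47 23.61 6.92
    endloop
  endfacet
  facet normal 0.7230 0.6909 0.0000
    outer loop
      vertex 23.78 15.96 0.00
      vertex 16.47 23.61 6.92
      vertex 23.78 15.96 6.92
    endloop
  endfacet
  facet normal -0.0907 0.9959 0.0000
    outer loop
      vertex 16.47 23.61 0.00
      vertex 5.93 22.65 0.00
      vertex 5.93 22.65 6.92
    endloop
  endfacet
  facet normal -0.0907 0.9959 0.0000
    outer loop
      vertex 16.47 23.61 0.00
      vertex 5.93 22.65 6.92
      vertex 16.47 23.61 6.92
    endloop
  endfacet
  facet normal -0.8349 0.5503 0.0000
    outer loop
      vertex 5.93 22.65 0.00
      vertex 0.11 13.82 0.00
      vertex 0.11 13.82 6.92
    endloop
  endfacet
  facet normal -0.8349 0.5503 0.0000
    outer loop
      vertex 5.93 22.65 0.00
      vertex 0.11 13.82 6.92
      vertex 5.93 22.65 6.92
    endloop
  endfacet
  facet normal -0.9510 -0.3091 0.0000
    outer loop
      vertex 0.11 13.82 0.00
      vertex 3.38 3.76 0.00
      vertex 3.38 3.76 6.92
    endloop
  endfacet
  facet normal -0.9510 -0.3091 0.0000
    outer loop
      vertex 0.11 13.82 0.00
      vertex 3.38 3.76 6.92
      vertex 0.11 13.82 6.92
    endloop
  endfacet
  facet normal -0.3506 -0.9365 0.0000
    outer loop
      vertex 3.38 3.76 0.00
      vertex 13.29 0.05 0.00
      vertex 13.29 0.05 6.92
    endloop
  endfacet
  facet normal -0.3506 -0.9365 0.0000
    outer loop
      vertex 3.38 3.76 0.00
      vertex 13.29 0.05 6.92
      vertex 3.38 3.76 6.92
    endloop
  endfacet
  facet normal 0.5132 -0.8582 0.0000
    outer loop
      vertex 13.29 0.05 0.00
      vertex 22.37 5.48 0.00
      vertex 22.37 5.48 6.92
    endloop
  endfacet
  facet normal 0.5132 -0.8582 0.0000
    outer loop
      vertex 13.29 0.05 0.00
      vertex 22.37 5.48 6.92
      vertex 13.29 0.05 6.92
    endloop
  endfacet
  facet normal 0.9911 -0.1333 0.0000
    outer loop
      vertex 22.37 5.48 0.00
      vertex 23.78 15.96 0.00
      vertex 23.78 15.96 6.92
    endloop
  endfacet
  facet normal 0.9911 -0.1333 0.0000
    outer loop
      vertex 22.37 5.48 0.00
      vertex 23.78 15.96 6.92
      vertex 22.37 5.48 6.92
    endloop
  endfacet
endsolid part

The G0 Z moves step by Δz≈0.99 mm. Every layer's G1 loop is the same polygon, so the solid is a straight extrusion of it from z=0 to z≈6.92. Closing with flat bottom and top caps and triangulating gives 24 facets — a regular 7-sided prism (a cylinder approximated with 7 flat sides), circumscribed radius ≈ 12.2 mm, height ≈ 6.92 mm.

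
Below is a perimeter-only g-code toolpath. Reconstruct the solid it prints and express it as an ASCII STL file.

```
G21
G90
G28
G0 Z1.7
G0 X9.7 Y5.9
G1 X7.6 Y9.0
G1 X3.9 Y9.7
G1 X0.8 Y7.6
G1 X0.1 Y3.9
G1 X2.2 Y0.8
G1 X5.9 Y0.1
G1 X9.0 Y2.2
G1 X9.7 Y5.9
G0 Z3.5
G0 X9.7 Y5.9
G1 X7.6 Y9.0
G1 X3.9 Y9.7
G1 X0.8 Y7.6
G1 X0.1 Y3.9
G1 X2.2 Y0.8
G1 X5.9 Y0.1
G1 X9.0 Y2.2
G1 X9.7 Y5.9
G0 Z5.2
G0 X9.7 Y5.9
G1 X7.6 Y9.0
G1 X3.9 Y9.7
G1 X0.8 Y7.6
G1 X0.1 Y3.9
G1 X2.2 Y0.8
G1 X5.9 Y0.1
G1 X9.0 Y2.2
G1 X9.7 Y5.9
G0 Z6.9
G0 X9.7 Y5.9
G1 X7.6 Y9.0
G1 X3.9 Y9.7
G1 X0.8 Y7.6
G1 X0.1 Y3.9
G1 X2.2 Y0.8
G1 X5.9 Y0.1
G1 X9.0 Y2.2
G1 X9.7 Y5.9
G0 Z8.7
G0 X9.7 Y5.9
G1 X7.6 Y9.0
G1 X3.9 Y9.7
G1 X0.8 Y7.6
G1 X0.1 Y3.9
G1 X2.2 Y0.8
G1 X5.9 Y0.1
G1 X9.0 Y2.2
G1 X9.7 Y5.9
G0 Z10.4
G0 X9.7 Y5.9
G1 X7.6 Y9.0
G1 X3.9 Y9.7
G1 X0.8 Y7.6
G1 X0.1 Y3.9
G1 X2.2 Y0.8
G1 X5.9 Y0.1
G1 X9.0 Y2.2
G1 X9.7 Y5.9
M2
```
solid part
  facet normal 0.0000 0.0000 -1.0000
    outer loop
      vertex 3.9 9.7 0.0
      vertex 7.6 9.0 0.0
      vertex 9.7 5.9 0.0
    endloop
  endfacet
  facet normal 0.0000 0.0000 -1.0000
    outer loop
      vertex 0.8 7.6 0.0
      vertex 3.9 9.7 0.0
      vertex 9.7 5.9 0.0
    endloop
  endfacet
  facet normal 0.0000 0.0000 -1.0000
    outer loop
      vertex 0.1 3.9 0.0
      vertex 0.8 7.6 0.0
      vertex 9.7 5.9 0.0
    endloop
  endfacet
  facet normal 0.0000 0.0000 -1.0000
    outer loop
      vertex 2.2 0.8 0.0
      vertex 0.1 3.9 0.0
      vertex 9.7 5.9 0.0
    endloop
  endfacet
  facet normal 0.0000 0.0000 -1.0000
    outer loop
      vertex 5.9 0.1 0.0
      vertex 2.2 0.8 0.0
      vertex 9.7 5.9 0.0
    endloop
  endfacet
  facet normal 0.0000 0.0000 -1.0000
    outer loop
      vertex 9.0 2.2 0.0
      vertex 5.9 0.1 0.0
      vertex 9.7 5.9 0.0
    endloop
  endfacet
  facet normal 0.0000 0.0000 1.0000
    outer loop
      vertex 9.7 5.9 10.4
      vertex 7.6 9.0 10.4
      vertex 3.9 9.7 10.4
    endloop
  endfacet
  facet normal 0.0000 0.0000 1.0000
    outer loop
      vertex 9.7 5.9 10.4
      vertex 3.9 9.7 10.4
      vertex 0.8 7.6 10.4
    endloop
  endfacet
  facet normal 0.0000 0.0000 1.0000
    outer loop
      vertex 9.7 5.9 10.4
      vertex 0.8 7.6 10.4
      vertex 0.1 3.9 10.4
    endloop
  endfacet
  facet normal 0.0000 0.0000 1.0000
    outer loop
      vertex 9.7 5.9 10.4
      vertex 0.1 3.9 10.4
      vertex 2.2 0.8 10.4
    endloop
  endfacet
  facet normal 0.0000 0.0000 1.0000
    outer loop
      vertex 9.7 5.9 10.4
      vertex 2.2 0.8 10.4
      vertex 5.9 0.1 10.4
    endloop
  endfacet
  facet normal 0.0000 0.0000 1.0000
    outer loop
      vertex 9.7 5.9 10.4
      vertex 5.9 0.1 10.4
      vertex 9.0 2.2 10.4
    endloop
  endfacet
  facet normal 0.8279 0.5608 0.0000
    outer loop
      vertex 9.7 5.9 0.0
      vertex 7.6 9.0 0.0
      vertex 7.6 9.0 10.4
    endloop
  endfacet
  facet normal 0.8279 0.5608 0.0000
    outer loop
      vertex 9.7 5.9 0.0
      vertex 7.6 9.0 10.4
      vertex 9.7 5.9 10.4
    endloop
  endfacet
  facet normal 0.1859 0.9826 0.0000
    outer loop
      vertex 7.6 9.0 0.0
      vertex 3.9 9.7 0.0
      vertex 3.9 9.7 10.4
    endloop
  endfacet
  facet normal 0.1859 0.9826 0.0000
    outer loop
      vertex 7.6 9.0 0.0
      vertex 3.9 9.7 10.4
      vertex 7.6 9.0 10.4
    endloop
  endfacet
  facet normal -0.5608 0.8279 0.0000
    outer loop
      vertex 3.9 9.7 0.0
      vertex 0.8 7.6 0.0
      vertex 0.8 7.6 10.4
    endloop
  endfacet
  facet normal -0.5608 0.8279 0.0000
    outer loop
      vertex 3.9 9.7 0.0
      vertex 0.8 7.6 10.4
      vertex 3.9 9.7 10.4
    endloop
  endfacet
  facet normal -0.9826 0.1859 0.0000
    outer loop
      vertex 0.8 7.6 0.0
      vertex 0.1 3.9 0.0
      vertex 0.1 3.9 10.4
    endloop
  endfacet
  facet normal -0.9826 0.1859 0.0000
    outer loop
      vertex 0.8 7.6 0.0
      vertex 0.1 3.9 10.4
      vertex 0.8 7.6 10.4
    endloop
  endfacet
  facet normal -0.8279 -0.5608 0.0000
    outer loop
      vertex 0.1 3.9 0.0
      vertex 2.2 0.8 0.0
      vertex 2.2 0.8 10.4
    endloop
  endfacet
  facet normal -0.8279 -0.5608 0.0000
    outer loop
      vertex 0.1 3.9 0.0
      vertex 2.2 0.8 10.4
      vertex 0.1 3.9 10.4
    endloop
  endfacet
  facet normal -0.1859 -0.9826 0.0000
    outer loop
      vertex 2.2 0.8 0.0
      vertex 5.9 0.1 0.0
      vertex 5.9 0.1 10.4
    endloop
  endfacet
  facet normal -0.1859 -0.9826 0.0000
    outer loop
      vertex 2.2 0.8 0.0
      vertex 5.9 0.1 10.4
      vertex 2.2 0.8 10.4
    endloop
  endfacet
  facet normal 0.5608 -0.8279 0.0000
    outer loop
      vertex 5.9 0.1 0.0
      vertex 9.0 2.2 0.0
      vertex 9.0 2.2 10.4
    endloop
  endfacet
  facet normal 0.5608 -0.8279 0.0000
    outer loop
      vertex 5.9 0.1 0.0
      vertex 9.0 2.2 10.4
      vertex 5.9 0.1 10.4
    endloop
  endfacet
  facet normal 0.9826 -0.1859 0.0000
    outer loop
      vertex 9.0 2.2 0.0
      vertex 9.7 5.9 0.0
      vertex 9.7 5.9 10.4
    endloop
  endfacet
  facet normal 0.9826 -0.1859 0.0000
    outer loop
      vertex 9.0 2.2 0.0
      vertex 9.7 5.9 10.4
      vertex 9.0 2.2 10.4
    endloop
  endfacet
endsolid part

The G0 Z moves step by Δz≈1.7 mm. Every layer's G1 loop is the same polygon, so the solid is a straight extrusion of it from z=0 to z≈10.4. Closing with flat bottom and top caps and triangulating gives 28 facets — a regular 8-sided prism (a cylinder approximated with 8 flat sides), circumscribed radius ≈ 4.9 mm, height ≈ 10.4 mm.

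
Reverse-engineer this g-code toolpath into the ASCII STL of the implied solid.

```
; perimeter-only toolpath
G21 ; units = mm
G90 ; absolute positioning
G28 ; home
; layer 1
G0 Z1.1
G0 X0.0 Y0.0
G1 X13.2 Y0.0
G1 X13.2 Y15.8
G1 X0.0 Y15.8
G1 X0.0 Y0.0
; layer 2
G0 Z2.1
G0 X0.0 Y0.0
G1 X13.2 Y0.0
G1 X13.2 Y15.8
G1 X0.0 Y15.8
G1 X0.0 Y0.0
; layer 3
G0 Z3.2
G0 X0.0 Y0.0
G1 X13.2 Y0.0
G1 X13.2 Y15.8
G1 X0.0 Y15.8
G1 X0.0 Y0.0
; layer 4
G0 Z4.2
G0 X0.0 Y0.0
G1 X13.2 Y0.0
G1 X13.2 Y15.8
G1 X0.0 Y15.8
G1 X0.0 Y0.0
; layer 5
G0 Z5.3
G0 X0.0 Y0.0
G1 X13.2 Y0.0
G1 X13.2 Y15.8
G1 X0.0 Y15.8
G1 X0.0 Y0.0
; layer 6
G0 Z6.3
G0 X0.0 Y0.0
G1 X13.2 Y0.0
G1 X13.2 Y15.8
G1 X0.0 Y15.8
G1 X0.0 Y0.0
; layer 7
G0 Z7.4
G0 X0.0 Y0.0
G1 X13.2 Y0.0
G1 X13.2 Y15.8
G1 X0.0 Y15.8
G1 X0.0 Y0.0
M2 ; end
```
solid part
  facet normal 0.0000 0.0000 -1.0000
    outer loop
      vertex 13.2 15.8 0.0
      vertex 13.2 0.0 0.0
      vertex 0.0 0.0 0.0
    endloop
  endfacet
  facet normal 0.0000 0.0000 -1.0000
    outer loop
      vertex 0.0 15.8 0.0
      vertex 13.2 15.8 0.0
      vertex 0.0 0.0 0.0
    endloop
  endfacet
  facet normal 0.0000 0.0000 1.0000
    outer loop
      vertex 0.0 0.0 7.4
      vertex 13.2 0.0 7.4
      vertex 13.2 15.8 7.4
    endloop
  endfacet
  facet normal 0.0000 0.0000 1.0000
    outer loop
      vertex 0.0 0.0 7.4
      vertex 13.2 15.8 7.4
      vertex 0.0 15.8 7.4
    endloop
  endfacet
  facet normal 0.0000 -1.0000 0.0000
    outer loop
      vertex 0.0 0.0 0.0
      vertex 13.2 0.0 0.0
      vertex 13.2 0.0 7.4
    endloop
  endfacet
  facet normal 0.0000 -1.0000 0.0000
    outer loop
      vertex 0.0 0.0 0.0
      vertex 13.2 0.0 7.4
      vertex 0.0 0.0 7.4
    endloop
  endfacet
  facet normal 0.0000 1.0000 0.0000
    outer loop
      vertex 13.2 15.8 7.4
      vertex 13.2 15.8 0.0
      vertex 0.0 15.8 0.0
    endloop
  endfacet
  facet normal 0.0000 1.0000 0.0000
    outer loop
      vertex 0.0 15.8 7.4
      vertex 13.2 15.8 7.4
      vertex 0.0 15.8 0.0
    endloop
  endfacet
  facet normal -1.0000 0.0000 0.0000
    outer loop
      vertex 0.0 15.8 7.4
      vertex 0.0 15.8 0.0
      vertex 0.0 0.0 0.0
    endloop
  endfacet
  facet normal -1.0000 0.0000 0.0000
    outer loop
      vertex 0.0 0.0 7.4
      vertex 0.0 15.8 7.4
      vertex 0.0 0.0 0.0
    endloop
  endfacet
  facet normal 1.0000 0.0000 0.0000
    outer loop
      vertex 13.2 0.0 0.0
      vertex 13.2 15.8 0.0
      vertex 13.2 15.8 7.4
    endloop
  endfacet
  facet normal 1.0000 0.0000 0.0000
    outer loop
      vertex 13.2 0.0 0.0
      vertex 13.2 15.8 7.4
      vertex 13.2 0.0 7.4
    endloop
  endfacet
endsolid part

The G0 Z moves step by Δz≈1.1 mm. Every layer's G1 loop is the same polygon, so the solid is a straight extrusion of it from z=0 to z≈7.4. Closing with flat bottom and top caps and triangulating gives 12 facets — a rectangular box, roughly 13.2 × 15.8 mm footprint and 7.4 mm tall.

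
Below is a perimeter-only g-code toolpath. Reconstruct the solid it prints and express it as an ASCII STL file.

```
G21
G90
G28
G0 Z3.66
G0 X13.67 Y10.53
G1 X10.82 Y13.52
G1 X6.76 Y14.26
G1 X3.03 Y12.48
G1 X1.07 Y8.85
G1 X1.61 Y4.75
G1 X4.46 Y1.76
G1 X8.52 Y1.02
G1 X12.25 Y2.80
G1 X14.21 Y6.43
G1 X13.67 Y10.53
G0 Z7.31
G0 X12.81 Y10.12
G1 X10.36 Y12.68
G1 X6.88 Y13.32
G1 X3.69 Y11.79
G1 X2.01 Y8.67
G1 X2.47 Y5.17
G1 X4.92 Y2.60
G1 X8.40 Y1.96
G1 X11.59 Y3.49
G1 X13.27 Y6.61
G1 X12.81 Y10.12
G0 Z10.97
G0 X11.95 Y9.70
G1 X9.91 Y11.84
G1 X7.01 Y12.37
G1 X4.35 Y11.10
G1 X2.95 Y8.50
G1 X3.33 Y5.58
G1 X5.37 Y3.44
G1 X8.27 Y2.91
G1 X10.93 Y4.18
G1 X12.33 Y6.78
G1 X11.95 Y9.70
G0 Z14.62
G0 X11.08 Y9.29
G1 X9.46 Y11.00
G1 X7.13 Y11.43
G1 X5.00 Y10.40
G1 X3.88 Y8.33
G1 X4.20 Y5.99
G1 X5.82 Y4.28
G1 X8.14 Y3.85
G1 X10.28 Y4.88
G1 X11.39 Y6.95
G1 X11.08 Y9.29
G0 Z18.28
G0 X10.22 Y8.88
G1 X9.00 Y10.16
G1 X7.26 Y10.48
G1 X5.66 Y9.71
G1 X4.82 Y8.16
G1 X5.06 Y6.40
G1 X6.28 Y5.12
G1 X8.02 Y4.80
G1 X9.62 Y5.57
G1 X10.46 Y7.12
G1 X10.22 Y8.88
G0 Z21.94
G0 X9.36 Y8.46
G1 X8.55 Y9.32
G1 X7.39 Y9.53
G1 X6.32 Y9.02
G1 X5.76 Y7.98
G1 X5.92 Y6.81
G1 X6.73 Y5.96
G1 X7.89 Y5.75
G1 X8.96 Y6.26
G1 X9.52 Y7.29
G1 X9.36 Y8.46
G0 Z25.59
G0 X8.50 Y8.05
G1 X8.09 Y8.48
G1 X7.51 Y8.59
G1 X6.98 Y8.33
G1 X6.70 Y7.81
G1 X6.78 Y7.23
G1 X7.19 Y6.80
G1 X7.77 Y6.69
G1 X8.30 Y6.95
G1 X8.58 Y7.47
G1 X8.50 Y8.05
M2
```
solid part
  facet normal 0.0000 0.0000 -1.0000
    outer loop
      vertex 6.63 15.21 0.00
      vertex 11.27 14.36 0.00
      vertex 14.53 10.94 0.00
    endloop
  endfacet
  facet normal 0.0000 0.0000 -1.0000
    outer loop
      vertex 2.37 13.17 0.00
      vertex 6.63 15.21 0.00
      vertex 14.53 10.94 0.00
    endloop
  endfacet
  facet normal 0.0000 0.0000 -1.0000
    outer loop
      vertex 0.13 9.02 0.00
      vertex 2.37 13.17 0.00
      vertex 14.53 10.94 0.00
    endloop
  endfacet
  facet normal 0.0000 0.0000 -1.0000
    outer loop
      vertex 0.75 4.34 0.00
      vertex 0.13 9.02 0.00
      vertex 14.53 10.94 0.00
    endloop
  endfacet
  facet normal 0.0000 0.0000 -1.0000
    outer loop
      vertex 4.01 0.92 0.00
      vertex 0.75 4.34 0.00
      vertex 14.53 10.94 0.00
    endloop
  endfacet
  facet normal 0.0000 0.0000 -1.0000
    outer loop
      vertex 8.65 0.07 0.00
      vertex 4.01 0.92 0.00
      vertex 14.53 10.94 0.00
    endloop
  endfacet
  facet normal 0.0000 0.0000 -1.0000
    outer loop
      vertex 12.91 2.11 0.00
      vertex 8.65 0.07 0.00
      vertex 14.53 10.94 0.00
    endloop
  endfacet
  facet normal 0.0000 0.0000 -1.0000
    outer loop
      vertex 15.15 6.26 0.00
      vertex 12.91 2.11 0.00
      vertex 14.53 10.94 0.00
    endloop
  endfacet
  facet normal 0.7025 0.6696 0.2410
    outer loop
      vertex 14.53 10.94 0.00
      vertex 11.27 14.36 0.00
      vertex 7.64 7.64 29.25
    endloop
  endfacet
  facet normal 0.1749 0.9546 0.2410
    outer loop
      vertex 11.27 14.36 0.00
      vertex 6.63 15.21 0.00
      vertex 7.64 7.64 29.25
    endloop
  endfacet
  facet normal -0.4192 0.8753 0.2410
    outer loop
      vertex 6.63 15.21 0.00
      vertex 2.37 13.17 0.00
      vertex 7.64 7.64 29.25
    endloop
  endfacet
  facet normal -0.8541 0.4610 0.2410
    outer loop
      vertex 2.37 13.17 0.00
      vertex 0.13 9.02 0.00
      vertex 7.64 7.64 29.25
    endloop
  endfacet
  facet normal -0.9621 -0.1275 0.2410
    outer loop
      vertex 0.13 9.02 0.00
      vertex 0.75 4.34 0.00
      vertex 7.64 7.64 29.25
    endloop
  endfacet
  facet normal -0.7025 -0.6696 0.2410
    outer loop
      vertex 0.75 4.34 0.00
      vertex 4.01 0.92 0.00
      vertex 7.64 7.64 29.25
    endloop
  endfacet
  facet normal -0.1749 -0.9546 0.2410
    outer loop
      vertex 4.01 0.92 0.00
      vertex 8.65 0.07 0.00
      vertex 7.64 7.64 29.25
    endloop
  endfacet
  facet normal 0.4192 -0.8753 0.2410
    outer loop
      vertex 8.65 0.07 0.00
      vertex 12.91 2.11 0.00
      vertex 7.64 7.64 29.25
    endloop
  endfacet
  facet normal 0.8541 -0.4610 0.2410
    outer loop
      vertex 12.91 2.11 0.00
      vertex 15.15 6.26 0.00
      vertex 7.64 7.64 29.25
    endloop
  endfacet
  facet normal 0.9621 0.1275 0.2410
    outer loop
      vertex 15.15 6.26 0.00
      vertex 14.53 10.94 0.00
      vertex 7.64 7.64 29.25
    endloop
  endfacet
endsolid part

The G0 Z moves step by Δz≈3.66 mm. The G1 loops shrink linearly with z, so the solid tapers from its base footprint up to z≈29.2. Closing with a flat bottom cap and the tapered top and triangulating gives 18 facets — a regular 10-sided pyramid, base circumscribed radius ≈ 7.64 mm, apex at z ≈ 29.2 mm.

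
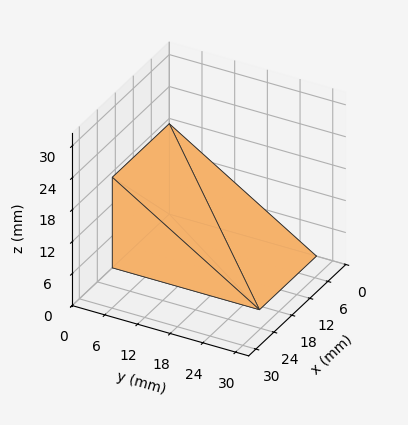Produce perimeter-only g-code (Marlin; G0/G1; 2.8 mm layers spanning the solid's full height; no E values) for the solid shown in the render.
Reading the render: the shape is a wedge (ramp): 19 × 27 mm base, rising to 17 mm along the y=0 edge and sloping linearly to z=0 at y=27 (dimensions read to the nearest mm from the axis ticks). For the g-code, the solid's height is divided into equal slices at the stated Δz and each level perimeter traced with G1 moves after a G0 lift.

; perimeter-only toolpath
G21 ; units = mm
G90 ; absolute positioning
G28 ; home
; layer 1
G0 Z2.8
G0 X0.0 Y0.0
G1 X19.0 Y0.0
G1 X19.0 Y22.5
G1 X0.0 Y22.5
G1 X0.0 Y0.0
; layer 2
G0 Z5.7
G0 X0.0 Y0.0
G1 X19.0 Y0.0
G1 X19.0 Y18.0
G1 X0.0 Y18.0
G1 X0.0 Y0.0
; layer 3
G0 Z8.5
G0 X0.0 Y0.0
G1 X19.0 Y0.0
G1 X19.0 Y13.5
G1 X0.0 Y13.5
G1 X0.0 Y0.0
; layer 4
G0 Z11.3
G0 X0.0 Y0.0
G1 X19.0 Y0.0
G1 X19.0 Y9.0
G1 X0.0 Y9.0
G1 X0.0 Y0.0
; layer 5
G0 Z14.2
G0 X0.0 Y0.0
G1 X19.0 Y0.0
G1 X19.0 Y4.5
G1 X0.0 Y4.5
G1 X0.0 Y0.0
M2 ; end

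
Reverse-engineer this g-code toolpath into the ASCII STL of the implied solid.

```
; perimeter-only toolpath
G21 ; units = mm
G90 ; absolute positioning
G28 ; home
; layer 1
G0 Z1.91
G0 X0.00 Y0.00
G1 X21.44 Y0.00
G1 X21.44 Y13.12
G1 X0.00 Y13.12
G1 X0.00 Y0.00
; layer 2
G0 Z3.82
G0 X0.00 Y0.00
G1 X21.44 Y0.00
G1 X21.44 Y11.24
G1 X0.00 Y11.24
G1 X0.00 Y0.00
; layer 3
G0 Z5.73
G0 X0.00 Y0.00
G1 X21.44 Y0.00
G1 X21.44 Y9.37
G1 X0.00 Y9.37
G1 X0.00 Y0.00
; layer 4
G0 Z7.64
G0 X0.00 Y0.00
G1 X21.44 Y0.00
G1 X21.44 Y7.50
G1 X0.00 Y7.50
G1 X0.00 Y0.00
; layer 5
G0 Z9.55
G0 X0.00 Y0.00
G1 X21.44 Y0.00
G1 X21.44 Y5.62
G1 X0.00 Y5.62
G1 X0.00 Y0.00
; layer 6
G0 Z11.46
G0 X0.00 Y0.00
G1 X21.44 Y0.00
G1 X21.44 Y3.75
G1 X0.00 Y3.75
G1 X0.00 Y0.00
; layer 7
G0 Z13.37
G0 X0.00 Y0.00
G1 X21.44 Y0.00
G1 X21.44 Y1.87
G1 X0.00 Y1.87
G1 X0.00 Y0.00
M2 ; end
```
solid part
  facet normal 0.0000 0.0000 -1.0000
    outer loop
      vertex 21.44 14.99 0.00
      vertex 21.44 0.00 0.00
      vertex 0.00 0.00 0.00
    endloop
  endfacet
  facet normal 0.0000 0.0000 -1.0000
    outer loop
      vertex 0.00 14.99 0.00
      vertex 21.44 14.99 0.00
      vertex 0.00 0.00 0.00
    endloop
  endfacet
  facet normal 0.0000 -1.0000 0.0000
    outer loop
      vertex 0.00 0.00 0.00
      vertex 21.44 0.00 0.00
      vertex 21.44 0.00 15.28
    endloop
  endfacet
  facet normal 0.0000 -1.0000 0.0000
    outer loop
      vertex 0.00 0.00 0.00
      vertex 21.44 0.00 15.28
      vertex 0.00 0.00 15.28
    endloop
  endfacet
  facet normal 0.0000 0.7138 0.7003
    outer loop
      vertex 0.00 0.00 15.28
      vertex 21.44 0.00 15.28
      vertex 21.44 14.99 0.00
    endloop
  endfacet
  facet normal 0.0000 0.7138 0.7003
    outer loop
      vertex 0.00 0.00 15.28
      vertex 21.44 14.99 0.00
      vertex 0.00 14.99 0.00
    endloop
  endfacet
  facet normal -1.0000 0.0000 0.0000
    outer loop
      vertex 0.00 0.00 15.28
      vertex 0.00 14.99 0.00
      vertex 0.00 0.00 0.00
    endloop
  endfacet
  facet normal 1.0000 0.0000 0.0000
    outer loop
      vertex 21.44 0.00 0.00
      vertex 21.44 14.99 0.00
      vertex 21.44 0.00 15.28
    endloop
  endfacet
endsolid part

The G0 Z moves step by Δz≈1.91 mm. The G1 loops shrink linearly with z, so the solid tapers from its base footprint up to z≈15.3. Closing with a flat bottom cap and the tapered top and triangulating gives 8 facets — a wedge (ramp): 21.4 × 15 mm base, rising to 15.3 mm along the y=0 edge and sloping linearly to z=0 at y=15.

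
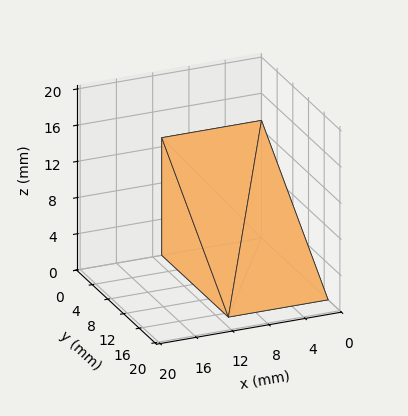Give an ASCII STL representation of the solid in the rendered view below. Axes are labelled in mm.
Reading the render: the shape is a wedge (ramp): 11 × 17 mm base, rising to 13 mm along the y=0 edge and sloping linearly to z=0 at y=17 (dimensions read to the nearest mm from the axis ticks). For the STL, each face is triangulated and given an outward normal.

solid part
  facet normal 0.0000 0.0000 -1.0000
    outer loop
      vertex 11.000 17.000 0.000
      vertex 11.000 0.000 0.000
      vertex 0.000 0.000 0.000
    endloop
  endfacet
  facet normal 0.0000 0.0000 -1.0000
    outer loop
      vertex 0.000 17.000 0.000
      vertex 11.000 17.000 0.000
      vertex 0.000 0.000 0.000
    endloop
  endfacet
  facet normal 0.0000 -1.0000 0.0000
    outer loop
      vertex 0.000 0.000 0.000
      vertex 11.000 0.000 0.000
      vertex 11.000 0.000 13.000
    endloop
  endfacet
  facet normal 0.0000 -1.0000 0.0000
    outer loop
      vertex 0.000 0.000 0.000
      vertex 11.000 0.000 13.000
      vertex 0.000 0.000 13.000
    endloop
  endfacet
  facet normal 0.0000 0.6075 0.7944
    outer loop
      vertex 0.000 0.000 13.000
      vertex 11.000 0.000 13.000
      vertex 11.000 17.000 0.000
    endloop
  endfacet
  facet normal 0.0000 0.6075 0.7944
    outer loop
      vertex 0.000 0.000 13.000
      vertex 11.000 17.000 0.000
      vertex 0.000 17.000 0.000
    endloop
  endfacet
  facet normal -1.0000 0.0000 0.0000
    outer loop
      vertex 0.000 0.000 13.000
      vertex 0.000 17.000 0.000
      vertex 0.000 0.000 0.000
    endloop
  endfacet
  facet normal 1.0000 0.0000 0.0000
    outer loop
      vertex 11.000 0.000 0.000
      vertex 11.000 17.000 0.000
      vertex 11.000 0.000 13.000
    endloop
  endfacet
endsolid part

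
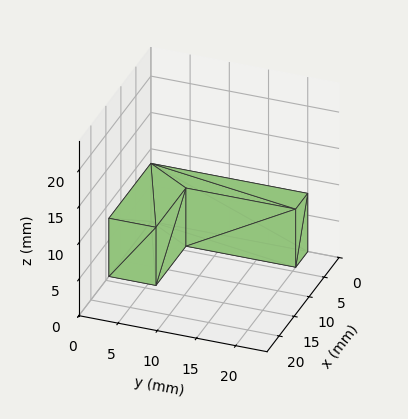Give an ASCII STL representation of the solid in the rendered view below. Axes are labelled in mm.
Reading the render: the shape is an L-shaped prism: outer 14 × 20 mm, arm thicknesses ≈ 6 mm (horizontal) and 4 mm (vertical), extruded 8 mm in z (dimensions read to the nearest mm from the axis ticks). For the STL, each face is triangulated and given an outward normal.

solid part
  facet normal 0.0000 0.0000 -1.0000
    outer loop
      vertex 14.00 6.00 0.00
      vertex 14.00 0.00 0.00
      vertex 0.00 0.00 0.00
    endloop
  endfacet
  facet normal 0.0000 0.0000 -1.0000
    outer loop
      vertex 4.00 6.00 0.00
      vertex 14.00 6.00 0.00
      vertex 0.00 0.00 0.00
    endloop
  endfacet
  facet normal 0.0000 0.0000 -1.0000
    outer loop
      vertex 4.00 20.00 0.00
      vertex 4.00 6.00 0.00
      vertex 0.00 0.00 0.00
    endloop
  endfacet
  facet normal 0.0000 0.0000 -1.0000
    outer loop
      vertex 0.00 20.00 0.00
      vertex 4.00 20.00 0.00
      vertex 0.00 0.00 0.00
    endloop
  endfacet
  facet normal 0.0000 0.0000 1.0000
    outer loop
      vertex 0.00 0.00 8.00
      vertex 14.00 0.00 8.00
      vertex 14.00 6.00 8.00
    endloop
  endfacet
  facet normal 0.0000 0.0000 1.0000
    outer loop
      vertex 0.00 0.00 8.00
      vertex 14.00 6.00 8.00
      vertex 4.00 6.00 8.00
    endloop
  endfacet
  facet normal 0.0000 0.0000 1.0000
    outer loop
      vertex 0.00 0.00 8.00
      vertex 4.00 6.00 8.00
      vertex 4.00 20.00 8.00
    endloop
  endfacet
  facet normal 0.0000 0.0000 1.0000
    outer loop
      vertex 0.00 0.00 8.00
      vertex 4.00 20.00 8.00
      vertex 0.00 20.00 8.00
    endloop
  endfacet
  facet normal 0.0000 -1.0000 0.0000
    outer loop
      vertex 0.00 0.00 0.00
      vertex 14.00 0.00 0.00
      vertex 14.00 0.00 8.00
    endloop
  endfacet
  facet normal 0.0000 -1.0000 0.0000
    outer loop
      vertex 0.00 0.00 0.00
      vertex 14.00 0.00 8.00
      vertex 0.00 0.00 8.00
    endloop
  endfacet
  facet normal 1.0000 0.0000 0.0000
    outer loop
      vertex 14.00 0.00 0.00
      vertex 14.00 6.00 0.00
      vertex 14.00 6.00 8.00
    endloop
  endfacet
  facet normal 1.0000 0.0000 0.0000
    outer loop
      vertex 14.00 0.00 0.00
      vertex 14.00 6.00 8.00
      vertex 14.00 0.00 8.00
    endloop
  endfacet
  facet normal 0.0000 1.0000 0.0000
    outer loop
      vertex 14.00 6.00 0.00
      vertex 4.00 6.00 0.00
      vertex 4.00 6.00 8.00
    endloop
  endfacet
  facet normal 0.0000 1.0000 0.0000
    outer loop
      vertex 14.00 6.00 0.00
      vertex 4.00 6.00 8.00
      vertex 14.00 6.00 8.00
    endloop
  endfacet
  facet normal 1.0000 0.0000 0.0000
    outer loop
      vertex 4.00 6.00 0.00
      vertex 4.00 20.00 0.00
      vertex 4.00 20.00 8.00
    endloop
  endfacet
  facet normal 1.0000 0.0000 0.0000
    outer loop
      vertex 4.00 6.00 0.00
      vertex 4.00 20.00 8.00
      vertex 4.00 6.00 8.00
    endloop
  endfacet
  facet normal 0.0000 1.0000 0.0000
    outer loop
      vertex 4.00 20.00 0.00
      vertex 0.00 20.00 0.00
      vertex 0.00 20.00 8.00
    endloop
  endfacet
  facet normal 0.0000 1.0000 0.0000
    outer loop
      vertex 4.00 20.00 0.00
      vertex 0.00 20.00 8.00
      vertex 4.00 20.00 8.00
    endloop
  endfacet
  facet normal -1.0000 0.0000 0.0000
    outer loop
      vertex 0.00 20.00 0.00
      vertex 0.00 0.00 0.00
      vertex 0.00 0.00 8.00
    endloop
  endfacet
  facet normal -1.0000 0.0000 0.0000
    outer loop
      vertex 0.00 20.00 0.00
      vertex 0.00 0.00 8.00
      vertex 0.00 20.00 8.00
    endloop
  endfacet
endsolid part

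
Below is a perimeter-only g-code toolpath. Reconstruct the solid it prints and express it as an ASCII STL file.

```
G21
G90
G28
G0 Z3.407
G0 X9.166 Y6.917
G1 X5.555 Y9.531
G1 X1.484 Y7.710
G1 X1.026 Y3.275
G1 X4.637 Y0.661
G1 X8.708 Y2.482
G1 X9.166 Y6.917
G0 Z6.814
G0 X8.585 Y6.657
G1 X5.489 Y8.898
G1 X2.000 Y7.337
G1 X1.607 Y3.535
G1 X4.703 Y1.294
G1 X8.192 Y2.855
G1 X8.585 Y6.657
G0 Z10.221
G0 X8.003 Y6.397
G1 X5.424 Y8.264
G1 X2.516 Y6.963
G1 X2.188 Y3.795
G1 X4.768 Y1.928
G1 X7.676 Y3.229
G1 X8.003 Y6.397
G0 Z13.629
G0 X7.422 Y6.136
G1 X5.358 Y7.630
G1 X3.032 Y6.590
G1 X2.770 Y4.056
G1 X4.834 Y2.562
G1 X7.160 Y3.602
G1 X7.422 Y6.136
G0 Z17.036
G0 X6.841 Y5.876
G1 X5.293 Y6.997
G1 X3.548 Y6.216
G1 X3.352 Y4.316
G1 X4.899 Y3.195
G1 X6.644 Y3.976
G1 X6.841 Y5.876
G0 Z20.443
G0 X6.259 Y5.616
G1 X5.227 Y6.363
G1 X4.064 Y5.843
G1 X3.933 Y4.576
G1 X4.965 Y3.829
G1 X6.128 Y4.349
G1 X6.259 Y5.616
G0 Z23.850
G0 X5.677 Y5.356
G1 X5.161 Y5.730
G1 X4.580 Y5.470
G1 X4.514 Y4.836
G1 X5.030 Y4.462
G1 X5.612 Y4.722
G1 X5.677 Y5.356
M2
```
solid part
  facet normal 0.0000 0.0000 -1.0000
    outer loop
      vertex 0.968 8.084 0.000
      vertex 5.620 10.165 0.000
      vertex 9.748 7.177 0.000
    endloop
  endfacet
  facet normal 0.0000 0.0000 -1.0000
    outer loop
      vertex 0.444 3.015 0.000
      vertex 0.968 8.084 0.000
      vertex 9.748 7.177 0.000
    endloop
  endfacet
  facet normal 0.0000 0.0000 -1.0000
    outer loop
      vertex 4.572 0.027 0.000
      vertex 0.444 3.015 0.000
      vertex 9.748 7.177 0.000
    endloop
  endfacet
  facet normal 0.0000 0.0000 -1.0000
    outer loop
      vertex 9.224 2.108 0.000
      vertex 4.572 0.027 0.000
      vertex 9.748 7.177 0.000
    endloop
  endfacet
  facet normal 0.5788 0.7996 0.1598
    outer loop
      vertex 9.748 7.177 0.000
      vertex 5.620 10.165 0.000
      vertex 5.096 5.096 27.257
    endloop
  endfacet
  facet normal -0.4031 0.9011 0.1598
    outer loop
      vertex 5.620 10.165 0.000
      vertex 0.968 8.084 0.000
      vertex 5.096 5.096 27.257
    endloop
  endfacet
  facet normal -0.9819 0.1015 0.1598
    outer loop
      vertex 0.968 8.084 0.000
      vertex 0.444 3.015 0.000
      vertex 5.096 5.096 27.257
    endloop
  endfacet
  facet normal -0.5788 -0.7996 0.1598
    outer loop
      vertex 0.444 3.015 0.000
      vertex 4.572 0.027 0.000
      vertex 5.096 5.096 27.257
    endloop
  endfacet
  facet normal 0.4031 -0.9011 0.1598
    outer loop
      vertex 4.572 0.027 0.000
      vertex 9.224 2.108 0.000
      vertex 5.096 5.096 27.257
    endloop
  endfacet
  facet normal 0.9819 -0.1015 0.1598
    outer loop
      vertex 9.224 2.108 0.000
      vertex 9.748 7.177 0.000
      vertex 5.096 5.096 27.257
    endloop
  endfacet
endsolid part

The G0 Z moves step by Δz≈3.407 mm. The G1 loops shrink linearly with z, so the solid tapers from its base footprint up to z≈27.3. Closing with a flat bottom cap and the tapered top and triangulating gives 10 facets — a regular 6-sided pyramid, base circumscribed radius ≈ 5.1 mm, apex at z ≈ 27.3 mm.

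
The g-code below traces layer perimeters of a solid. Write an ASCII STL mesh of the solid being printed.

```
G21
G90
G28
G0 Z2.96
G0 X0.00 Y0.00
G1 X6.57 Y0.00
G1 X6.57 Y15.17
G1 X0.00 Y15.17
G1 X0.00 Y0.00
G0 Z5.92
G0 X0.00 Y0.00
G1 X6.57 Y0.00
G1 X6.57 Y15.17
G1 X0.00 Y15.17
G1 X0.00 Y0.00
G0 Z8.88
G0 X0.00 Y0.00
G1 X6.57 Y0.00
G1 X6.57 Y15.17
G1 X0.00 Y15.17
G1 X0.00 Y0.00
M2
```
solid part
  facet normal 0.0000 0.0000 -1.0000
    outer loop
      vertex 6.57 15.17 0.00
      vertex 6.57 0.00 0.00
      vertex 0.00 0.00 0.00
    endloop
  endfacet
  facet normal 0.0000 0.0000 -1.0000
    outer loop
      vertex 0.00 15.17 0.00
      vertex 6.57 15.17 0.00
      vertex 0.00 0.00 0.00
    endloop
  endfacet
  facet normal 0.0000 0.0000 1.0000
    outer loop
      vertex 0.00 0.00 8.88
      vertex 6.57 0.00 8.88
      vertex 6.57 15.17 8.88
    endloop
  endfacet
  facet normal 0.0000 0.0000 1.0000
    outer loop
      vertex 0.00 0.00 8.88
      vertex 6.57 15.17 8.88
      vertex 0.00 15.17 8.88
    endloop
  endfacet
  facet normal 0.0000 -1.0000 0.0000
    outer loop
      vertex 0.00 0.00 0.00
      vertex 6.57 0.00 0.00
      vertex 6.57 0.00 8.88
    endloop
  endfacet
  facet normal 0.0000 -1.0000 0.0000
    outer loop
      vertex 0.00 0.00 0.00
      vertex 6.57 0.00 8.88
      vertex 0.00 0.00 8.88
    endloop
  endfacet
  facet normal 0.0000 1.0000 0.0000
    outer loop
      vertex 6.57 15.17 8.88
      vertex 6.57 15.17 0.00
      vertex 0.00 15.17 0.00
    endloop
  endfacet
  facet normal 0.0000 1.0000 0.0000
    outer loop
      vertex 0.00 15.17 8.88
      vertex 6.57 15.17 8.88
      vertex 0.00 15.17 0.00
    endloop
  endfacet
  facet normal -1.0000 0.0000 0.0000
    outer loop
      vertex 0.00 15.17 8.88
      vertex 0.00 15.17 0.00
      vertex 0.00 0.00 0.00
    endloop
  endfacet
  facet normal -1.0000 0.0000 0.0000
    outer loop
      vertex 0.00 0.00 8.88
      vertex 0.00 15.17 8.88
      vertex 0.00 0.00 0.00
    endloop
  endfacet
  facet normal 1.0000 0.0000 0.0000
    outer loop
      vertex 6.57 0.00 0.00
      vertex 6.57 15.17 0.00
      vertex 6.57 15.17 8.88
    endloop
  endfacet
  facet normal 1.0000 0.0000 0.0000
    outer loop
      vertex 6.57 0.00 0.00
      vertex 6.57 15.17 8.88
      vertex 6.57 0.00 8.88
    endloop
  endfacet
endsolid part

The G0 Z moves step by Δz≈2.96 mm. Every layer's G1 loop is the same polygon, so the solid is a straight extrusion of it from z=0 to z≈8.88. Closing with flat bottom and top caps and triangulating gives 12 facets — a rectangular box, roughly 6.57 × 15.2 mm footprint and 8.88 mm tall.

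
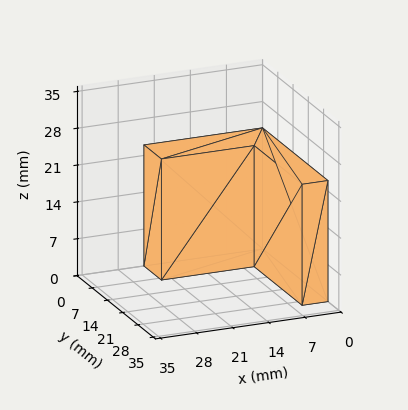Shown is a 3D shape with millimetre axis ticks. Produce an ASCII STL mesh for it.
Reading the render: the shape is an L-shaped prism: outer 23 × 30 mm, arm thicknesses ≈ 8 mm (horizontal) and 5 mm (vertical), extruded 23 mm in z (dimensions read to the nearest mm from the axis ticks). For the STL, each face is triangulated and given an outward normal.

solid part
  facet normal 0.0000 0.0000 -1.0000
    outer loop
      vertex 23.0 8.0 0.0
      vertex 23.0 0.0 0.0
      vertex 0.0 0.0 0.0
    endloop
  endfacet
  facet normal 0.0000 0.0000 -1.0000
    outer loop
      vertex 5.0 8.0 0.0
      vertex 23.0 8.0 0.0
      vertex 0.0 0.0 0.0
    endloop
  endfacet
  facet normal 0.0000 0.0000 -1.0000
    outer loop
      vertex 5.0 30.0 0.0
      vertex 5.0 8.0 0.0
      vertex 0.0 0.0 0.0
    endloop
  endfacet
  facet normal 0.0000 0.0000 -1.0000
    outer loop
      vertex 0.0 30.0 0.0
      vertex 5.0 30.0 0.0
      vertex 0.0 0.0 0.0
    endloop
  endfacet
  facet normal 0.0000 0.0000 1.0000
    outer loop
      vertex 0.0 0.0 23.0
      vertex 23.0 0.0 23.0
      vertex 23.0 8.0 23.0
    endloop
  endfacet
  facet normal 0.0000 0.0000 1.0000
    outer loop
      vertex 0.0 0.0 23.0
      vertex 23.0 8.0 23.0
      vertex 5.0 8.0 23.0
    endloop
  endfacet
  facet normal 0.0000 0.0000 1.0000
    outer loop
      vertex 0.0 0.0 23.0
      vertex 5.0 8.0 23.0
      vertex 5.0 30.0 23.0
    endloop
  endfacet
  facet normal 0.0000 0.0000 1.0000
    outer loop
      vertex 0.0 0.0 23.0
      vertex 5.0 30.0 23.0
      vertex 0.0 30.0 23.0
    endloop
  endfacet
  facet normal 0.0000 -1.0000 0.0000
    outer loop
      vertex 0.0 0.0 0.0
      vertex 23.0 0.0 0.0
      vertex 23.0 0.0 23.0
    endloop
  endfacet
  facet normal 0.0000 -1.0000 0.0000
    outer loop
      vertex 0.0 0.0 0.0
      vertex 23.0 0.0 23.0
      vertex 0.0 0.0 23.0
    endloop
  endfacet
  facet normal 1.0000 0.0000 0.0000
    outer loop
      vertex 23.0 0.0 0.0
      vertex 23.0 8.0 0.0
      vertex 23.0 8.0 23.0
    endloop
  endfacet
  facet normal 1.0000 0.0000 0.0000
    outer loop
      vertex 23.0 0.0 0.0
      vertex 23.0 8.0 23.0
      vertex 23.0 0.0 23.0
    endloop
  endfacet
  facet normal 0.0000 1.0000 0.0000
    outer loop
      vertex 23.0 8.0 0.0
      vertex 5.0 8.0 0.0
      vertex 5.0 8.0 23.0
    endloop
  endfacet
  facet normal 0.0000 1.0000 0.0000
    outer loop
      vertex 23.0 8.0 0.0
      vertex 5.0 8.0 23.0
      vertex 23.0 8.0 23.0
    endloop
  endfacet
  facet normal 1.0000 0.0000 0.0000
    outer loop
      vertex 5.0 8.0 0.0
      vertex 5.0 30.0 0.0
      vertex 5.0 30.0 23.0
    endloop
  endfacet
  facet normal 1.0000 0.0000 0.0000
    outer loop
      vertex 5.0 8.0 0.0
      vertex 5.0 30.0 23.0
      vertex 5.0 8.0 23.0
    endloop
  endfacet
  facet normal 0.0000 1.0000 0.0000
    outer loop
      vertex 5.0 30.0 0.0
      vertex 0.0 30.0 0.0
      vertex 0.0 30.0 23.0
    endloop
  endfacet
  facet normal 0.0000 1.0000 0.0000
    outer loop
      vertex 5.0 30.0 0.0
      vertex 0.0 30.0 23.0
      vertex 5.0 30.0 23.0
    endloop
  endfacet
  facet normal -1.0000 0.0000 0.0000
    outer loop
      vertex 0.0 30.0 0.0
      vertex 0.0 0.0 0.0
      vertex 0.0 0.0 23.0
    endloop
  endfacet
  facet normal -1.0000 0.0000 0.0000
    outer loop
      vertex 0.0 30.0 0.0
      vertex 0.0 0.0 23.0
      vertex 0.0 30.0 23.0
    endloop
  endfacet
endsolid part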